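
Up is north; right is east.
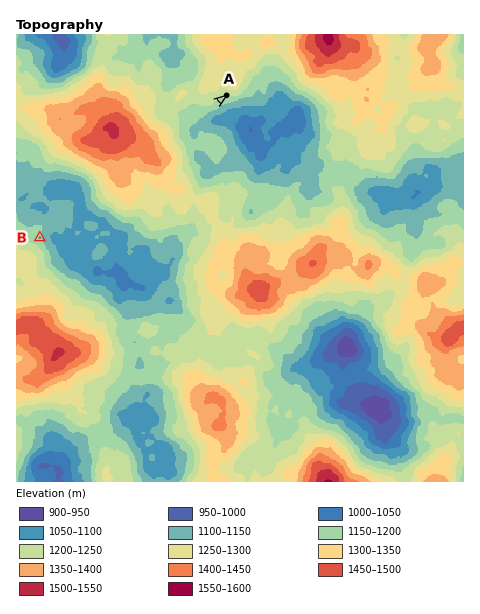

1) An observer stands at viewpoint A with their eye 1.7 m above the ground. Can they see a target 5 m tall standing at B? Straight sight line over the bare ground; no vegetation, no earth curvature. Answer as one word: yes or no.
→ no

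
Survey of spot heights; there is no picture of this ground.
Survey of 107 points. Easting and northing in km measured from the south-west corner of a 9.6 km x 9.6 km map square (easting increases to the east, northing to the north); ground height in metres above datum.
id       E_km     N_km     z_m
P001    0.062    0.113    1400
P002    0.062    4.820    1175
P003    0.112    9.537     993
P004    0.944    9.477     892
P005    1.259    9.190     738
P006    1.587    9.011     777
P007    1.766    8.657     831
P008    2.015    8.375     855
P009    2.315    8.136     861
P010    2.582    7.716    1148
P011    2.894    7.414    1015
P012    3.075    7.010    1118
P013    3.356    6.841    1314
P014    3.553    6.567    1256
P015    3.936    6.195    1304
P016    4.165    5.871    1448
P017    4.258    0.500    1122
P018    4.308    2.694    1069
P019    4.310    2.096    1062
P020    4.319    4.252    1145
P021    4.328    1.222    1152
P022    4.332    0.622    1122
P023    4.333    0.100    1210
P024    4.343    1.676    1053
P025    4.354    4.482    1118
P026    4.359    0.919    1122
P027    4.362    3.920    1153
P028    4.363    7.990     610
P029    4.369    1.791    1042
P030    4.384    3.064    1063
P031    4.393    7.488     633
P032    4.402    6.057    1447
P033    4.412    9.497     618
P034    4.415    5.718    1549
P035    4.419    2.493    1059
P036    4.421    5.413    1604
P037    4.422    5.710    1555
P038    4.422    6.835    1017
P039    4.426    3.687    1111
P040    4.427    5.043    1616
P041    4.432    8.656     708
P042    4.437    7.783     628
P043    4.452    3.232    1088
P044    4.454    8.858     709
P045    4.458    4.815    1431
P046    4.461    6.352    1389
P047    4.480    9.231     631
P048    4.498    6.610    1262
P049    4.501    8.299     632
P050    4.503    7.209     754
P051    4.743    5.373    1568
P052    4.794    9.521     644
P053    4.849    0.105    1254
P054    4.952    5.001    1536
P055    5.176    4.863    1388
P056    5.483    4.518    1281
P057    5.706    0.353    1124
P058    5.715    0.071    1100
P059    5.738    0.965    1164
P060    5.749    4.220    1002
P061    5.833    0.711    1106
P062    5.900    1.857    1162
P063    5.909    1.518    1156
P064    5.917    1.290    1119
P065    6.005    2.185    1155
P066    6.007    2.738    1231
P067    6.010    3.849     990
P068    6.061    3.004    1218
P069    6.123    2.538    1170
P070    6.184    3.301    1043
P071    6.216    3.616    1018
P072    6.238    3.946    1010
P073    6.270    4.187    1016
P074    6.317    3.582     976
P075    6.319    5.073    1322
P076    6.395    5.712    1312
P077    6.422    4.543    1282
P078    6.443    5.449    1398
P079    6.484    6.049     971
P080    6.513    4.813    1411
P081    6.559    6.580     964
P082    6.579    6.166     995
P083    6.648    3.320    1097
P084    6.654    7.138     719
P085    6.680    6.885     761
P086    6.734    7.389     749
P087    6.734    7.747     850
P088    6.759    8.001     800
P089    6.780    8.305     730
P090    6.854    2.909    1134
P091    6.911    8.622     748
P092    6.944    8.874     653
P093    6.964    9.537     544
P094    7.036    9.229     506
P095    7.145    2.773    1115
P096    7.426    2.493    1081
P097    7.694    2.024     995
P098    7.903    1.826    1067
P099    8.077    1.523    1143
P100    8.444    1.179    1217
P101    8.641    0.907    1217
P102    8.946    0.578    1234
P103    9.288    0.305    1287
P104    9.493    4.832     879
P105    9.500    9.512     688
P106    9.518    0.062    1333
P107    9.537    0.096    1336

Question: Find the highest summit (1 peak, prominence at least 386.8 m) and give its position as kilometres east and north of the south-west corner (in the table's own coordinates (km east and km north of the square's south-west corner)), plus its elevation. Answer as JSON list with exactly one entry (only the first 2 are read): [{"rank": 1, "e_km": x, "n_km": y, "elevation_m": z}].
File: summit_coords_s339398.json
[{"rank": 1, "e_km": 4.64, "n_km": 5.09, "elevation_m": 1653}]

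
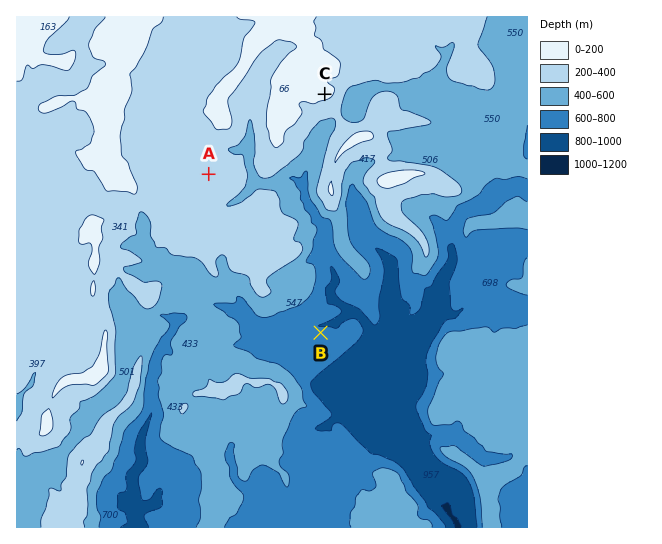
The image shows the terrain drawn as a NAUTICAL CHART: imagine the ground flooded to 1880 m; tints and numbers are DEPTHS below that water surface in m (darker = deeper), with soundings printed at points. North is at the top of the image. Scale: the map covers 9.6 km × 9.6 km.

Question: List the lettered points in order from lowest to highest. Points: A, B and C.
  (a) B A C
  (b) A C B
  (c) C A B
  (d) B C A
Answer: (a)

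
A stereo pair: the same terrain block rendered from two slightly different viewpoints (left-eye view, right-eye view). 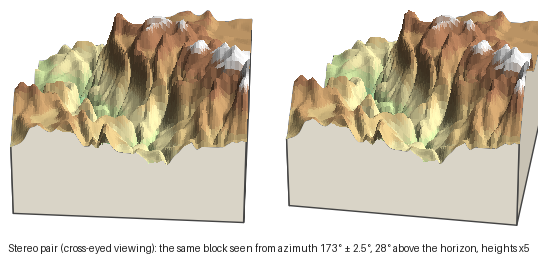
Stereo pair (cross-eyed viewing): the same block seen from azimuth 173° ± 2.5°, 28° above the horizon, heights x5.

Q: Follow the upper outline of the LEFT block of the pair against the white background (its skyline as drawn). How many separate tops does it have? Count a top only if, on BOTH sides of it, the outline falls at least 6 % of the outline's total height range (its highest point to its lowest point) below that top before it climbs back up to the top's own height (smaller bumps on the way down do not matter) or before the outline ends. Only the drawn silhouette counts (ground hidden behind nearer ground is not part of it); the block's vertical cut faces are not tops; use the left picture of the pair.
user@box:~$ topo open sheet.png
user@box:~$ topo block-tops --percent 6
2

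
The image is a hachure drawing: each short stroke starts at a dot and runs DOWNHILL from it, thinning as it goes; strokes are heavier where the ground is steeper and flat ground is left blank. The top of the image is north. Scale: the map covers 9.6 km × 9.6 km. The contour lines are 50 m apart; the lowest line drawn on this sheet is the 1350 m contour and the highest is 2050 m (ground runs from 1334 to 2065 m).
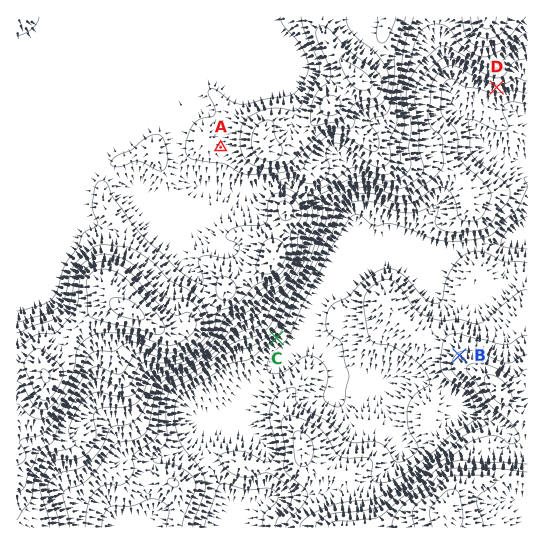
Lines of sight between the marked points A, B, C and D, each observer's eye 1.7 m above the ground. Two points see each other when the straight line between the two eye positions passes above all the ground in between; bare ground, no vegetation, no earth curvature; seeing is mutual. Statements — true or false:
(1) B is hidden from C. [false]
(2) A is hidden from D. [true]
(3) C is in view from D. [false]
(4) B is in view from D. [true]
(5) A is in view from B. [false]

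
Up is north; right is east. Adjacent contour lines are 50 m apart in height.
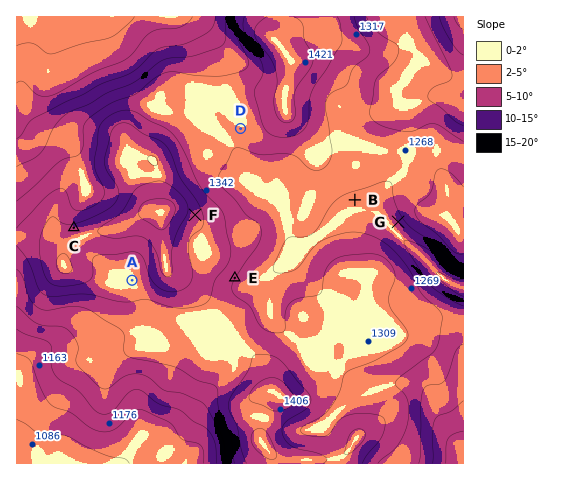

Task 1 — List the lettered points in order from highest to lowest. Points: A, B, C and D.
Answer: C A D B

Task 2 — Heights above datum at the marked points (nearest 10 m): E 1300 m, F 1420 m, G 1220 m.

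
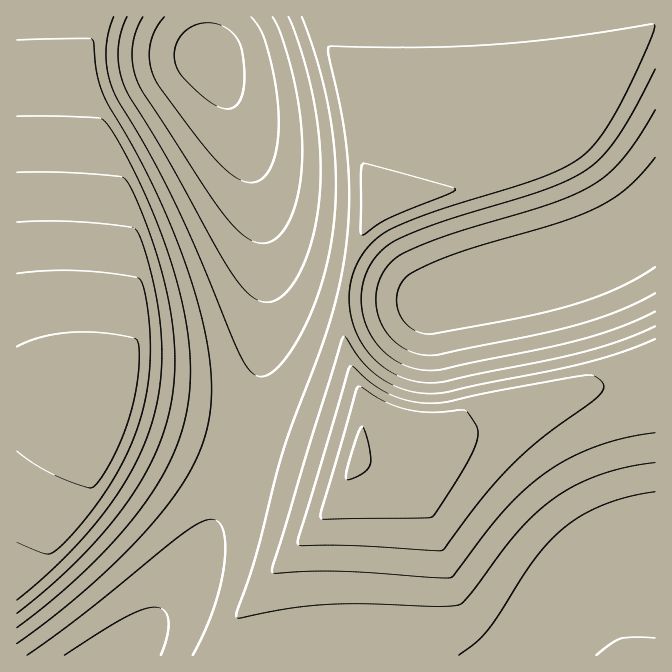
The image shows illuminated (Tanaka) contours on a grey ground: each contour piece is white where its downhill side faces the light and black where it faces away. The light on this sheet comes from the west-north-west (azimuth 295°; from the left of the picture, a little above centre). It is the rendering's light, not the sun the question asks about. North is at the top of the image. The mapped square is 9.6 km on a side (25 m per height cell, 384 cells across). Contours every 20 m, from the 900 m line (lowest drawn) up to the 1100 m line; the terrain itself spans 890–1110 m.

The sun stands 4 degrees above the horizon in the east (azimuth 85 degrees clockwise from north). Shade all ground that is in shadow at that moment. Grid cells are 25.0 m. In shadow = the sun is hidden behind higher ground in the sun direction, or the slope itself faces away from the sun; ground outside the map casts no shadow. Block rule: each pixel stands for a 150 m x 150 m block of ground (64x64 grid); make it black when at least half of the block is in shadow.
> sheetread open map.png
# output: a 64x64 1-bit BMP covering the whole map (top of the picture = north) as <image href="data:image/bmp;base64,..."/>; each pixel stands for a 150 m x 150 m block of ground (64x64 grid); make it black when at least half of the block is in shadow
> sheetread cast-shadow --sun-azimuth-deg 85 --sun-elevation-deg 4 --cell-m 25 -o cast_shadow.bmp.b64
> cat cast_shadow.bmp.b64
<image width="64" height="64" href="data:image/bmp;base64,Qk0+AgAAAAAAAD4AAAAoAAAAQAAAAEAAAAABAAEAAAAAAAACAAATCwAAEwsAAAIAAAAAAAAA////AAAAAAAAAAAAAAAAAAAAAAAAAAAAAAAAAAAAAAAAAAAAAAAAAAAAAAAAAAAAAAAAAAAAAAAAAAAAAAAAAAAAAAAAAAAAAAAAAAAAAAAAAABAAAAAAAAAAGAAAAAAAAAAcAAAAAAAAAD4AAAAAAAAAPwAAAAAAAAA/gAAAAAAAAD+AAAAAAAAAH8AAAAAAAAAf4AAAAAAAAB/gAAAAAAAAH+AAAAAAAAAP8AAAAAAAAA/wAAAAAAAAD/AAAAAAAAAH8AAAAAAAAAfwAAAAAAAAB/gAAAAAAAAD8AAAAAAAAAHwAAAAAAAAAeAAAAAAAAAA4AAAAAAAAADgAAAAAAAAAOAAAAAAAAAAwAAAAAAAAABAAAAAAAAAAEAAAAAAAAAAwAAAAAAAAADAAAAAAAAAAOAAAAAAAAAB4AAAAAAAAAHgAAAAAAAAA/AAAAAAAAAD8AAAAAAAAAf4AAAAAAAAD/gAAAAAAAAP+AAAAAAAAA/4AAAAAAAAH/gAAAAAAAAf+AAAAAAAAB/wAAAAAAAAH/AAAAAAAAA/8AAAAAAAAD/wAAAAAAAAP/AAAAAAAAB/4AAAAAAAAH/gAAAAAAAAf+AAAAAAAAD/wAAAAAAAAP/AAAAAAAAB/8AAAAAAAAH/gAAAAAAAAf+AAAAAAAAD/4AAAAAAAAH/AAAAAAAAAH8AAAAAA=="/>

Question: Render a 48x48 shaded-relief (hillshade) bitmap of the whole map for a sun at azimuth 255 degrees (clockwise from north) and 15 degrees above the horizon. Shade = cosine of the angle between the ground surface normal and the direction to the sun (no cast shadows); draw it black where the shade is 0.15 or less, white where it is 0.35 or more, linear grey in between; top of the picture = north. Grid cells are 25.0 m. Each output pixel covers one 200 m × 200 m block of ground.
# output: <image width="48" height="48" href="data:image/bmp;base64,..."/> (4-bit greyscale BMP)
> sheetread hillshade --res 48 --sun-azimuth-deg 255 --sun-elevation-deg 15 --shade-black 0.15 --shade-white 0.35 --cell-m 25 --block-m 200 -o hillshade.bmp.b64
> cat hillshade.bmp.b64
<image width="48" height="48" href="data:image/bmp;base64,Qk32BAAAAAAAAHYAAAAoAAAAMAAAADAAAAABAAQAAAAAAIAEAAATCwAAEwsAABAAAAAAAAAAAAAAABEREQAiIiIAMzMzAERERABVVVUAZmZmAHd3dwCIiIgAmZmZAKqqqgC7u7sAzMzMAN3d3QDu7u4A////AGZ3eIiZqrupiIiIiIiIiIiIiIiIiJmZh2Zmd3iJmqu6iIiIiIiIiIiIh4iIiImYd1VmZ3iImqu7mIiIiIiJmZmId3iIiIiId1VVZneImaq7uYiIiZmZmZmXd3eIiIiIiERVVmd4iZq7upiZmZmZmZmHZnd4iIiIiGVEVWZ3iJqrvKmZmZmZmZmGZmd3iIiIiJdURVZneJmqvMqZmZmZmZl2ZmZ3eIiIiJl0RFVmd4mau8y5mZmZmZl2ZmZnd4iIiJmGREVWZ4iaq83LmZmZmZhmZmZnd3iIiJmYU0RVZ3iZq8zduZmZmZdmZmZnd3iIiJmZZDRFVneJqrzdypmZmYdmZmZnd3iIiJmZhTNEVmeJmrzN7JmZiIdmZmZnd3iIiJmZl0M0RWd4mqvN7biIiHdmZmZnd3iIiJmZmFIzRVZ4mavN3smIiHd3ZmZ3d4iIiJmZmGMjNFZ3iau83tqHd3d3d3d3d4iIiZmZmXQiNFVniZq83uuHd3d3d3d3d4iIiZmZmIUiI0VneJq83uuHd3d3d3d3d4iIiJmZiIYxI0RWeJq83eyXd3d3d3d3eIiIiJmYiIcxIjRWeJqrze2FRFZ3d3d3eIiIiJmIiIdBEjRWZ4mrzetRI1Z4iHd3eIiIiJiIiIhREjNFZ4mrzdgRJFZ4h4iId3eIiIiIiIhSASNFZ4mrzcUBNFeIh3d4iIiIiIiIiIhiASNFZ4mrzaMCNGeIiIiIiIiZiIiIiIhiASNFZ4mrzIESNWeIiIiIiIiJmoiIiIhzABI0V4mrzHESRXiIiIiIiIiZmYiIiIhzABI0VnmrzHETRniIiIiIiIiZmYiIiIhzABI0VnirzHIjVniIiIiIiIiZmYiIiIdzABI0VnmrzIMkVniIiIiIiIiZmYiIiHdzABI0VnmrzZQ0V3iIiIiIiIiZmYiIiHdiABI0VomrzbY0Z3iIiIiIiIiJmYiIiHdiABI0V4mrzdlFZ3iIiIiIiIiImYiIh3diABI1Z4mrzex1Z3iIiIiIiIiIiIiIh3dRABNFZ4mrzf6mZ3eIiIiIiIiIiIiIh3dAASNFZ4mr3v+4d3d4iIiIiIh4iIiIiHdAASNFZ4q83v64iIiHeIiId3d3d4iIiHcgASNFeJq83v6oiIiIiId3d3Zmd4iIiIYQATRWeJq83v2YiIiIiIiHdmZmZoiIiHQAEjRWeJrN7/2YiIiIiIiIh1VVZoiIiHMAEjRWiavN7/yIiIiIiIiIiHVFVYiIiFEBI0VniavN7/uIiIiIiIiIiIZEVYiIh0ABI0Vniave/+qIiIiIiIiIiIdURIiIhiASNFZ4mrze/9mIiIiIiIiIiIh1RIiIhRASNFZ4mrze/7iIiIiIiIiIiIiGRIiIhRASNWeJq83v/qiIiIiIiIiIiIiHVIiIhREjRWeJq83v/ZiIiIiIiIiIiIiIZYiIhSEjRWeJvN7/+4iIiIiIiIiIiIiId4iIhjEjRXiavN7/6YiIiIiIiIiIiIiIiIiIh0IjVniavN7/yIiIiIiIiIiIiIiIiA=="/>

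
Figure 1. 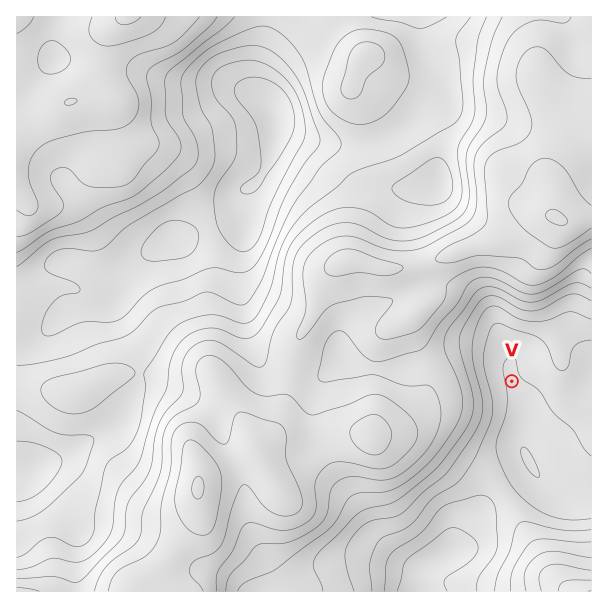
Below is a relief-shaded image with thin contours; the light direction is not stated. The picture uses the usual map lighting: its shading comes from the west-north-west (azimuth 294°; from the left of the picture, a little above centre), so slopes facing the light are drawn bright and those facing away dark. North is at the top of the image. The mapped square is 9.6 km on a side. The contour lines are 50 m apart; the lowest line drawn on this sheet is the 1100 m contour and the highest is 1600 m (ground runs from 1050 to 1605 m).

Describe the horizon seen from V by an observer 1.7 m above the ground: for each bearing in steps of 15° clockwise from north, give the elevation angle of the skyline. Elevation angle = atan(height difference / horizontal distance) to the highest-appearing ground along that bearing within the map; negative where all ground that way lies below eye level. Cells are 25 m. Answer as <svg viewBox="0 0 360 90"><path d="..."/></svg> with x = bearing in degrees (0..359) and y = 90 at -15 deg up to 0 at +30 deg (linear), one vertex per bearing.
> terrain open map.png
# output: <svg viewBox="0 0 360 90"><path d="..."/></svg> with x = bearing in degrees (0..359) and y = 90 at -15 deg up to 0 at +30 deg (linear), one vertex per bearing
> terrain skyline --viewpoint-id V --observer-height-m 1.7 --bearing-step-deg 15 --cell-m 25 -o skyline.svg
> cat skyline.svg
<svg viewBox="0 0 360 90"><path d="M0 40l15-1 15 7 15 5 15 1 15 0 15 3 15 2 15 2 15 1 15 0 15-9 15 5 15 2 15-7 15-9 15-6 15-2 15 0 15 4 15 2 15 0 15 2 15 0"/></svg>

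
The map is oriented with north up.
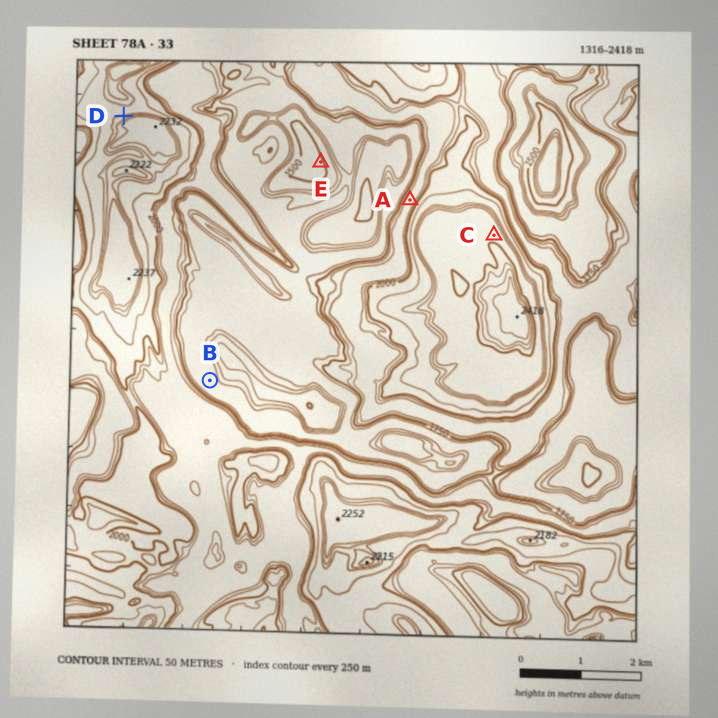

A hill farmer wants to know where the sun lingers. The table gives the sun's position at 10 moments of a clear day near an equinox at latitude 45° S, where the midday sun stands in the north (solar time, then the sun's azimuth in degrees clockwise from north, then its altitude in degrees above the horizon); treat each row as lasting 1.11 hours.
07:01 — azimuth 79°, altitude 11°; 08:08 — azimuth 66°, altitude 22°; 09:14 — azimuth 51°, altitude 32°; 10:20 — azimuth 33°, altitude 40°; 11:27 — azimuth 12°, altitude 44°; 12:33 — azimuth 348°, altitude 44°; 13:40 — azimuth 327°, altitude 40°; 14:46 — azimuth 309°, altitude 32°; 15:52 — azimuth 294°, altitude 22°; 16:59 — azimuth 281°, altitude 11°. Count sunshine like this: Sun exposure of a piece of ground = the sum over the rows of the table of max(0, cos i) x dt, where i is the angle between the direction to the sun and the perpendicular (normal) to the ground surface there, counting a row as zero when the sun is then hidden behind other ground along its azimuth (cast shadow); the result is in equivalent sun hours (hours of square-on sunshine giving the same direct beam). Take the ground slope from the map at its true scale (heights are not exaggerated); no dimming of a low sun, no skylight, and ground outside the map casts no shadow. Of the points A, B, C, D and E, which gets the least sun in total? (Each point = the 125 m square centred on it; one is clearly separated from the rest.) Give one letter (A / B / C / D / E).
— E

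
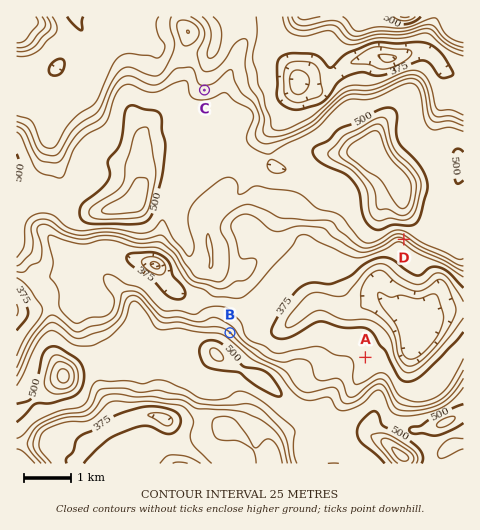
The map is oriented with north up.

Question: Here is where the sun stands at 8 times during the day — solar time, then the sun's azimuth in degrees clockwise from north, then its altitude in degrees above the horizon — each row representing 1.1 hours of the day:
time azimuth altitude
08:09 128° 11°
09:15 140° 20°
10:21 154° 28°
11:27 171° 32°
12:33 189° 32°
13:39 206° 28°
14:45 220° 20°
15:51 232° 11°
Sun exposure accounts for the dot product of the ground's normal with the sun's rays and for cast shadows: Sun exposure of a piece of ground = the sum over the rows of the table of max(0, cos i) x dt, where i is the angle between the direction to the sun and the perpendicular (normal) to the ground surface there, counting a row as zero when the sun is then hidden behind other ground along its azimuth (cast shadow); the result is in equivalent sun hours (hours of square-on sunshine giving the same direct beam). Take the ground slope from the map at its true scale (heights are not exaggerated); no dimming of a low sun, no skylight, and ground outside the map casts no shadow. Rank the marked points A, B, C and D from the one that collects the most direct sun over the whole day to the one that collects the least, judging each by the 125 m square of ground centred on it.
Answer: D > A > C > B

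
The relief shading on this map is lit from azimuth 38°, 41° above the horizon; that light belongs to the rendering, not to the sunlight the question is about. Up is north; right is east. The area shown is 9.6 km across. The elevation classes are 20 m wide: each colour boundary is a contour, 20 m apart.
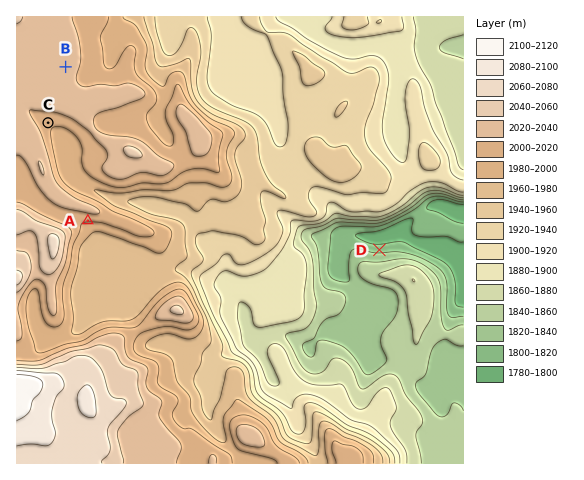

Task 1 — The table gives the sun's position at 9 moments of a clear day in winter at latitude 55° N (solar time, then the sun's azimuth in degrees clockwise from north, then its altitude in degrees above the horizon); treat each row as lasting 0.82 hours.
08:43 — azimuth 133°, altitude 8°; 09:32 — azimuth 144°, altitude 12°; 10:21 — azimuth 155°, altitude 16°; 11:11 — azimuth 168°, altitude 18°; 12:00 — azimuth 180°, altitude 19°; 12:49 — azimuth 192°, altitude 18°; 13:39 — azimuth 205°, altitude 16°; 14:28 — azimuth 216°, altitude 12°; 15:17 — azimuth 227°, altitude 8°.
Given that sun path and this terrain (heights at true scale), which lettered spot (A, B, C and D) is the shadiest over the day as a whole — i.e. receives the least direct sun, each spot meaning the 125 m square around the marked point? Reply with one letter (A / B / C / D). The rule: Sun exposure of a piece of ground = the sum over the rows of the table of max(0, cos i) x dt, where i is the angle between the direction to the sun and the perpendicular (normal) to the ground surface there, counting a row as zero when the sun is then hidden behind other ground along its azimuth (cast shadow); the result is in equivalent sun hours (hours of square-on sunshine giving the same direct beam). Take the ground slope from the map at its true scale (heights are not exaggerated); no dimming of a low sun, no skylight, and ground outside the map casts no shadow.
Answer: D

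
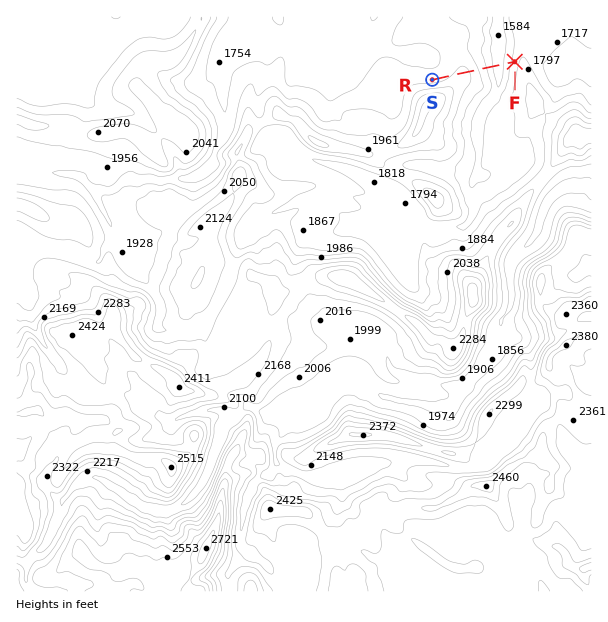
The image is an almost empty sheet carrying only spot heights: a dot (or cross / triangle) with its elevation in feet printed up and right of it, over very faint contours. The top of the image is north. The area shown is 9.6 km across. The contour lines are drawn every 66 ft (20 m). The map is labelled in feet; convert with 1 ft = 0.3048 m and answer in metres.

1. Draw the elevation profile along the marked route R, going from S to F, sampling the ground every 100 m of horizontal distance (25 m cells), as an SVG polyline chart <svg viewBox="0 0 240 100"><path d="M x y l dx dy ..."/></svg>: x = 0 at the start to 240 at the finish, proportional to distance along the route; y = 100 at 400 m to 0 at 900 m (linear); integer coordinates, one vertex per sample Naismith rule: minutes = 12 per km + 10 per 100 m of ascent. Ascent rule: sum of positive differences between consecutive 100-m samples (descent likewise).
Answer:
<svg viewBox="0 0 240 100"><path d="M0 70l17 0 17-1 17-1 17-1 17 0 17 0 17 3 17 2 17 3 18 4 17 3 17-1 17-4 17-3 1 0"/></svg>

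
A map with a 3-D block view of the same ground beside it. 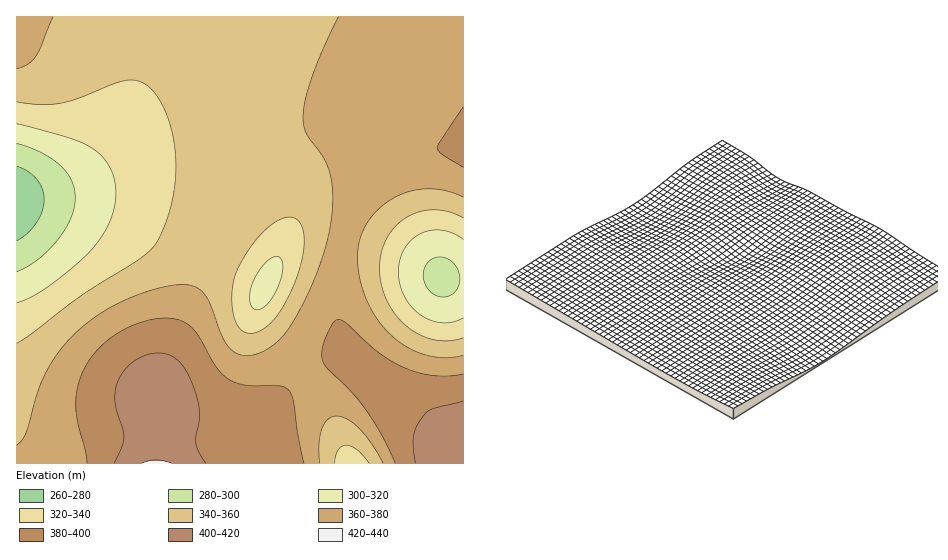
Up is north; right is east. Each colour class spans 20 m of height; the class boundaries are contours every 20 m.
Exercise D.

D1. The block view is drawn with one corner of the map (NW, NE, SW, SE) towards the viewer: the NW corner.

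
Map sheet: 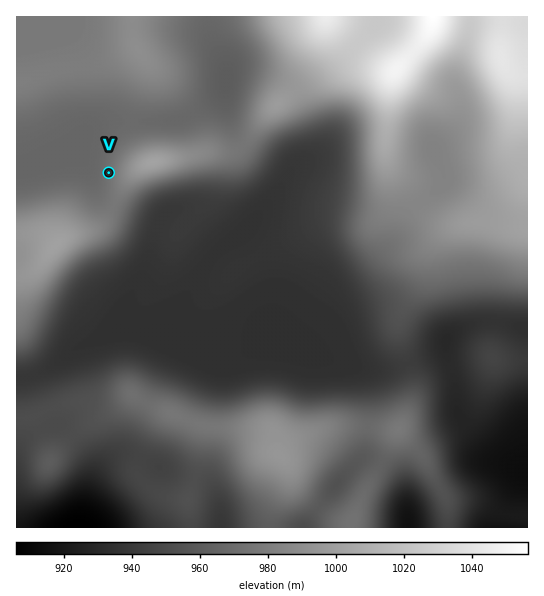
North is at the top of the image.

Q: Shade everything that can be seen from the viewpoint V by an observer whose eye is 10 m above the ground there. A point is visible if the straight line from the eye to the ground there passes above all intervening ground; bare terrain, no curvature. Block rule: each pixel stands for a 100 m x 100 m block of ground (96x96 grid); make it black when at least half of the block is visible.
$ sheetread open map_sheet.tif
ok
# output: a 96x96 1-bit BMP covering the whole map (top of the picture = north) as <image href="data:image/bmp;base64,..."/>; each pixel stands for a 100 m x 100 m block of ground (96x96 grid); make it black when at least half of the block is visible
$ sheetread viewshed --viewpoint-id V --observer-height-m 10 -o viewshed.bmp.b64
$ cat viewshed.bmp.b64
<image width="96" height="96" href="data:image/bmp;base64,Qk2+BAAAAAAAAD4AAAAoAAAAYAAAAGAAAAABAAEAAAAAAIAEAAATCwAAEwsAAAIAAAAAAAAA////AAAAAAAAAAAAAAAAAAAAAAAAAAAAAAAAAAAAAAAAAAAAAAAAAAAAAAAAAAAAAAAAAAAAAAAAAAAAAAAAAAAAAAAAAAAAAAAAAAAAAAAAAAAAAAAAAAAAAAAAAAAAAAAAAAAAAAAAAAAAAAAAAAAAAAAAAAAAAAAAAAAAAAAAAAAAAAAAAAAAAAAAAAAAAAAAAAAAAAAAAAAAADAAAAAAAAAAAAAAADwAAAAAAAAAAAAAAH/AAAAAAAAAAAAAAH/AAAAAAAAAAAAAAH/AAAwAAAAAAAAAAH/8AB4AAAAAAAAAA///gD8AAAAAAAAAf///8H+AAAAAAAAB/////+AAAAAAAAAf/////4AAAAAAAAB//////AAAAAAAAAD/////gAAAAAAAAAP////wAAAAAAAAAB/////AAAAAAAAAAB////4AAAAAAAAAAB//+AAAAAAAAAAAAA//wAAAAAAAAAAAAAP+AAAAAAAAAAAAAAAAAAAAAAAAAAAAAAAAAAAAAAAAAAAAAAAAAAAAAAAAAAAAAAAAAAAAAAAAAAAAAAAAAAAAAAAAAAAAAAAAAAAAAAAAAAAAAAAAAAAAAAAAAAAAAAAAAAAAAAAAAAAAAAAAAAAAAAAAAAAAAAAAAAAAAAAAAAAAAAAAAAAAAAAAAAAAAAAAAAAAAAAAAAAAAAAAAAAAAAAAAAAAAAAAAAAAAAAAAAAAAAAAAAAAAAAAAAAAAAAAAAAAAAAAAAAAAAAAAAAAAAAAAAAAAAAAAAAAAAAAAAAAAAAAAAAAAAAAAAAAAAAAAAAAAAAAAAAAAAAAAAAAAAAAAAAAAAAAAAAAAAAAAAAAAAAAAAAAAAAAAAAAAAAAAAAAAAAAAAAAYAAAAAAAAAAAAAAA/gAAAAAAAAAAAACD/4AAAAAAAAAAAAD//8AAAAAAAAAAAAD//+AAAAAAAAAAAAD//+AAAAAAAAAAAAD//+AAAAAAAAAAAAD//+AAAAAAAAAAAAD//+AAAAAAAAAAAAD///AAAAAAAAAAAAD///gAAAAAAAAAAAD///gAAAAAAAAAAAD///wAAAAAAAAAAAD///4AAAAAAAAAAAD///8AAAAAAAAAAAD///4AAAAAAAAAAAD///gAAAAAAAAAAAD///gAAAAAAAAAAAD///gAAAAAAAAAAAD///gAAAAAAAAAAAD///wAAAAAAAAAAAD///4AAAAAAAAAAAD///8AAAAAAAAAAAD///+AAAAAAAAAAAD////gAAAAAAAAAAD////4AAAAAAAAAAD////8AAAAAAAAAAD////+AAAAAAAAAAD////+AAAAAAAAAAD////8AAAAAAAAAAA////4AAAAAAAAAAAH///wAAAAAAAAAAAA///AAAAAAAAAAAAAA/+AAAAAAAAAAAAAAP8AAAAAAAAAAAAAAP4AAAAAAAAAAAAAAHwAAAAAAAAAAAAAAHAAAAAwAAAAAAAAAAAAAG//wAAAAAAAAEAAAH//4AAAAAAAAOAAAH//wAAAAAAAAPgAAH//wAAAAAA="/>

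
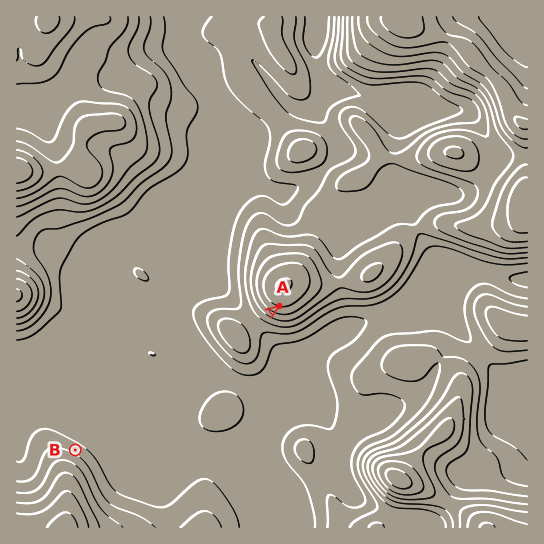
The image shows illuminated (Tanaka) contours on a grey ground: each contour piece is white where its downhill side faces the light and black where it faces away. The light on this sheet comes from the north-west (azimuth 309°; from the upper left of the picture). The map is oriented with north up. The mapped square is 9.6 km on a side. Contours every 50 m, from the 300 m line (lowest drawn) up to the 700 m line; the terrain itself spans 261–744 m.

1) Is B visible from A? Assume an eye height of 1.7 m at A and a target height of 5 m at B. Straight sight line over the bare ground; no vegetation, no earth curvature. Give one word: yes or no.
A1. yes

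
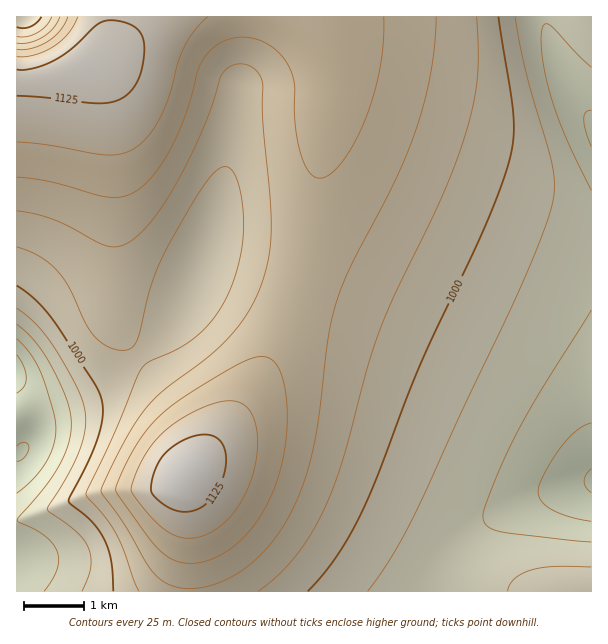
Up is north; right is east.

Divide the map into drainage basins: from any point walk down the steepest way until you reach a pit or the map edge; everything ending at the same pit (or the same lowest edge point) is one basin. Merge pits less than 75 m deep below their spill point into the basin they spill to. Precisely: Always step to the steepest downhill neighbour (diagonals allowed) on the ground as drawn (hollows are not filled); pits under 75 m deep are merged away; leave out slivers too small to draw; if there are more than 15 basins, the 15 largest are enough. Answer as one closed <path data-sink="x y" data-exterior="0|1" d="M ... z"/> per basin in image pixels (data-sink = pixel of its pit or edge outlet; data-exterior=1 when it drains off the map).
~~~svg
<path data-sink="591 480" data-exterior="1" d="M591 16l-279 1 10 18 6 18 2 42-20 141-18 66-28 69-32 51-50 57 8 43 1 70 401-1z"/><path data-sink="17 374" data-exterior="1" d="M311 16l-198 0-4 28-5 9-8 8-42 15-38 5 1 511 173-1 0-69-8-43 41-45 19-27 22-36 28-69 18-66 20-141-2-42-6-18z"/><path data-sink="26 17" data-exterior="1" d="M111 16l-94 0-1 64 14 0 18-2 48-17 8-8 5-9 3-15z"/>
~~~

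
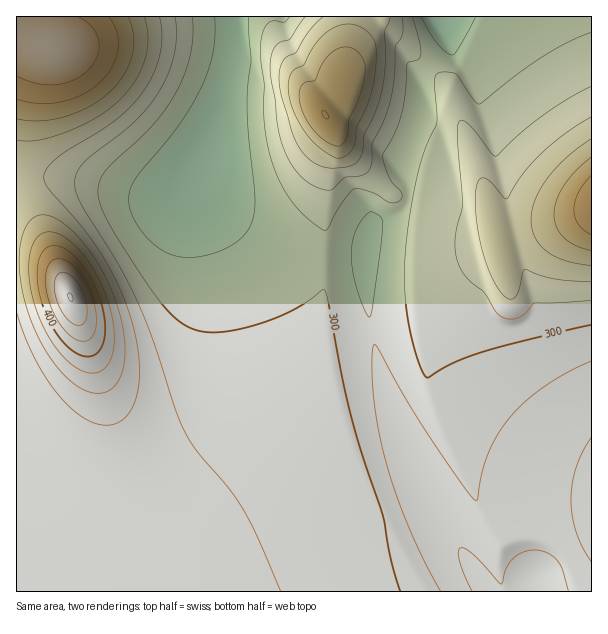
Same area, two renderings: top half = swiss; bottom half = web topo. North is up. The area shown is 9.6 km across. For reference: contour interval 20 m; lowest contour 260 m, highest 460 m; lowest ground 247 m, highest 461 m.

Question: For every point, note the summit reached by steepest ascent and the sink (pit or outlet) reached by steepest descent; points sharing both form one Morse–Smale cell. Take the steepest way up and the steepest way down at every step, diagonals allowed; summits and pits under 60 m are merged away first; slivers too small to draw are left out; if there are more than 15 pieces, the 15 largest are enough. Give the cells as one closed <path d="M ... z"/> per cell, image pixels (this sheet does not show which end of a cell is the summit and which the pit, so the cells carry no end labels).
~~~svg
<path d="M203 170l-12 14-9 6-20 6-24-2-37-10-33-6-32 0-20 5 0 408 470 1 0-5-18-26-36-63-36-78-16-46-8-41-6-43 0-36-9 2-49-2-23-4-25-10-26-18-14-15-15-24z"/><path d="M591 16l-147 0 0 16 2 13-28 33 6 18 0 8-15 40-11 21 0 5 10 16 0 15-6 11-7 5-18 5-5 5-5 12-1 51 2 25 12 59 16 46 36 78 22 41 34 53 48 0 0-5-2-6 2-3 56-32z"/><path d="M443 16l-204 0-1 22-16 75-10 36-8 22 1 12 15 24 14 15 18 13 33 15 23 4 55 0 3-2 1-13 5-12 5-5 10-2 12-6 9-13 0-15-10-16 0-5 11-21 15-40 0-8-6-18 28-33z"/><path d="M237 16l-220 0-1 166 20-4 32 0 79 18 23-2 21-10 14-16 7-19 26-111z"/><path d="M591 547l-55 31-2 3 2 10 55 1z"/>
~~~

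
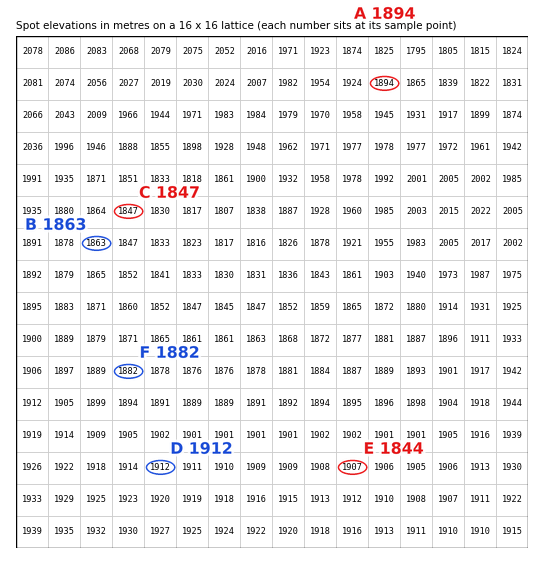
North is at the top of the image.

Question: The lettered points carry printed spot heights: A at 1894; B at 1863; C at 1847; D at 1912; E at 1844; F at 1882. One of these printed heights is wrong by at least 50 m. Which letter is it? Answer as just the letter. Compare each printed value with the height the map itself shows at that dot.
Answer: E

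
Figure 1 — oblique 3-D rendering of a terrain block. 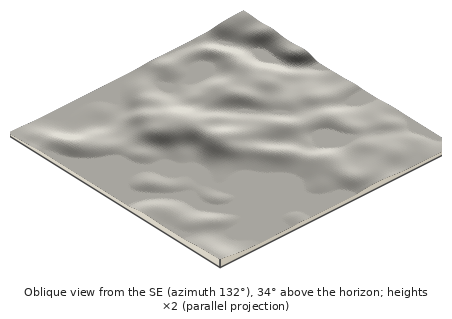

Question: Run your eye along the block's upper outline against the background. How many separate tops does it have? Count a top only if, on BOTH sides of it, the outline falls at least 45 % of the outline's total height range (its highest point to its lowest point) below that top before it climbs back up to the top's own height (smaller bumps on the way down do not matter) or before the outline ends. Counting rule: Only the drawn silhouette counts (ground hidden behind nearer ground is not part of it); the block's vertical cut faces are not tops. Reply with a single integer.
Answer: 1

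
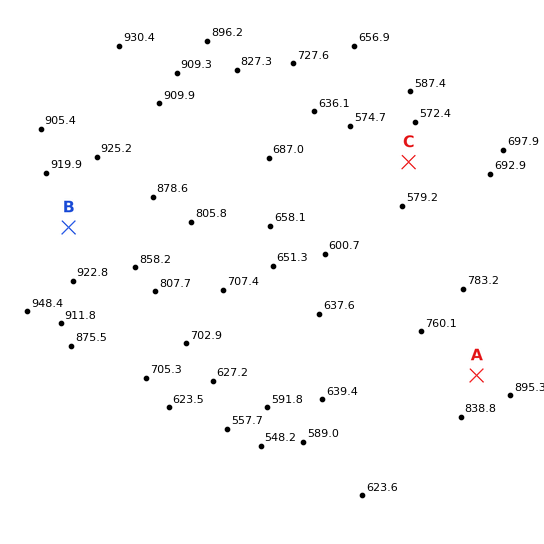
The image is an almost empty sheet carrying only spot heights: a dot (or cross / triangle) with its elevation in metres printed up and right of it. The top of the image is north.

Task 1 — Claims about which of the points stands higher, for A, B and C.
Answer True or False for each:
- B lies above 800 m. True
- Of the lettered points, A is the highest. False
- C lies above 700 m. False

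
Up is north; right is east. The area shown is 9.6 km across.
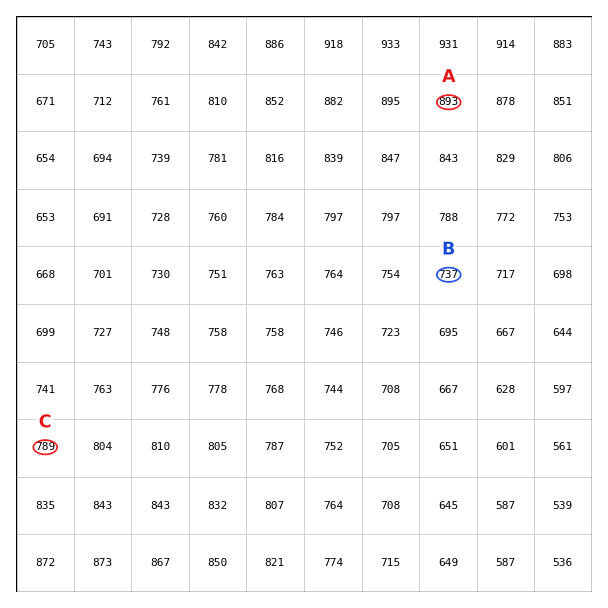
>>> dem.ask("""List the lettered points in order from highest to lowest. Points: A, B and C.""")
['A', 'C', 'B']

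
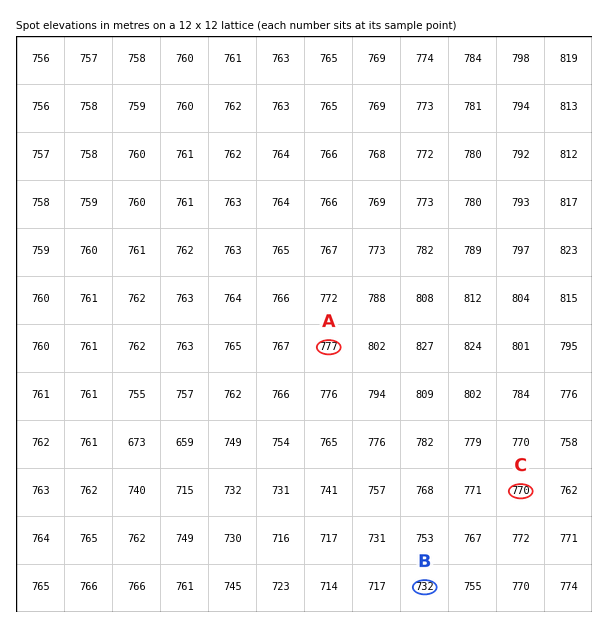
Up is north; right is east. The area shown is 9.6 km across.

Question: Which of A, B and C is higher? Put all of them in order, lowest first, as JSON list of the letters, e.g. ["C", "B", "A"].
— ["B", "C", "A"]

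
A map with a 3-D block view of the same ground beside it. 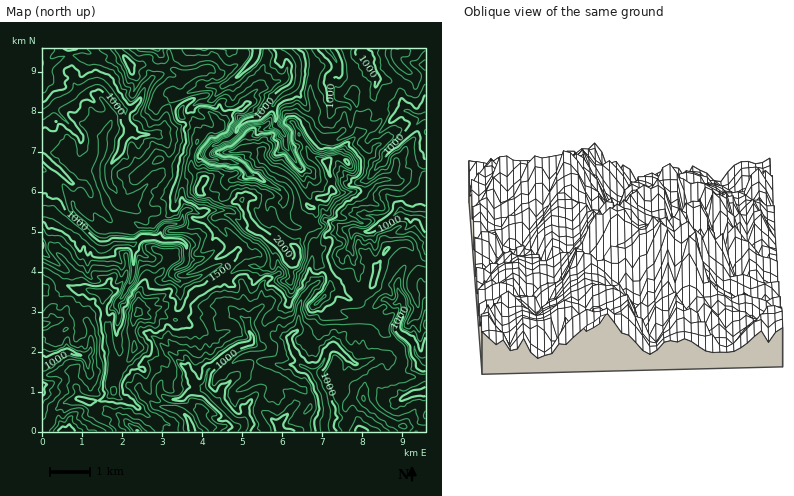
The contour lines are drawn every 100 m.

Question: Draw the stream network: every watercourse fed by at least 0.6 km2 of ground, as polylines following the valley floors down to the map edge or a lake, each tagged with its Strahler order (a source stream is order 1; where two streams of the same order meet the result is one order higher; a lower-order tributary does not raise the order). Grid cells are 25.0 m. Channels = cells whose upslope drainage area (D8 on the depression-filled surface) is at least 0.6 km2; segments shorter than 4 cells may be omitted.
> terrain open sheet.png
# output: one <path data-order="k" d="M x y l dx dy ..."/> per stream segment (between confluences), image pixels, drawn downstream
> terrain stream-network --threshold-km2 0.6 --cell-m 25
<path data-order="3" d="M244 424l0 4-2 4"/><path data-order="1" d="M128 424l10 8"/><path data-order="1" d="M244 420l0 4"/><path data-order="1" d="M286 416l-6 6 0 10"/><path data-order="3" d="M220 406l14 14 6 0 4 4"/><path data-order="1" d="M400 400l12-6 14-2"/><path data-order="1" d="M144 396l12 10 18 2 8 4 6 6 2 6 2 8"/><path data-order="1" d="M160 392l6 6 4 2 10 0 10-8 10 0 0-2 4 0 2 2"/><path data-order="3" d="M206 392l14 14"/><path data-order="1" d="M222 388l-2 4 0 4-2 4 2 6"/><path data-order="3" d="M204 388l2 4"/><path data-order="2" d="M314 374l0 2 6 8 0 6 4 6 0 4 2 0 0 18-2 2 0 12"/><path data-order="1" d="M90 372l-2-6 0-6-4-4"/><path data-order="2" d="M188 370l6 10 10 8"/><path data-order="1" d="M186 358l2 2 0 10"/><path data-order="1" d="M376 358l-4 0-10 6-8 0-6-6-10-8-4-2-4 0-4 4 0 6-4 6-8 8 0 2"/><path data-order="2" d="M84 356l-8-2-6-2-6 0-12 6-6 4-4 2"/><path data-order="1" d="M170 354l14 14 2 0 2 2"/><path data-order="1" d="M90 330l0 20-4 6-2 0"/><path data-order="1" d="M116 324l2-4 0-10-2-2 0-6 6-6 6-10 4-8 0-4 2 0 0-30-2 0"/><path data-order="2" d="M248 322l0 8 4 6 0 6-12 4-6 2-24 20-4 4 0 4-2 12"/><path data-order="1" d="M52 322l-10 2"/><path data-order="1" d="M370 310l12-10 4 0 6 4 4 0 4-4 2 0 2 2"/><path data-order="1" d="M262 306l-14 14 0 2"/><path data-order="1" d="M226 306l22 16"/><path data-order="2" d="M404 302l0 12-4 4-2 12 4 4 4 2 8 8 2 10 6 6 2 0 2 4"/><path data-order="1" d="M180 290l0-8-2-2"/><path data-order="1" d="M314 284l-4 4-10 14-2 6 0 20-8 10 0 4 2 2 0 4 8 12 0 4 4 2 8 6 2 0 0 2"/><path data-order="2" d="M178 280l-2 0-4-4 0-2 2-4 10-4 2-4 0-16-6-6-16 0-8-2"/><path data-order="1" d="M398 280l0 10 2 4 0 2 4 4 0 2"/><path data-order="1" d="M352 262l0-10-2-6 2-4 0-8 2-4"/><path data-order="1" d="M238 250l-10 12-18 8-6 4-16 6-10 0"/><path data-order="2" d="M132 244l-18 0-8 4-8 0-8-6-12-12-10-6-12-10-6-2-8 0"/><path data-order="2" d="M156 238l-14 0-6 6-4 0"/><path data-order="2" d="M354 230l16 2 12-8"/><path data-order="2" d="M382 224l6-2 10-12 6 0 2 2 4 2 12 0 4 0"/><path data-order="1" d="M366 216l8 0 8 8"/><path data-order="1" d="M284 214l-2-2 2-10"/><path data-order="1" d="M266 212l2 0 0-6 2-4 4 2 10-2"/><path data-order="1" d="M194 212l-2-2-8 2-2 2 0 8-6 2-10 0-2 2-4 4 0 8-4 0"/><path data-order="2" d="M284 202l2-2 0-4-8-8-16-8-6-4-4 0-4-2"/><path data-order="1" d="M90 196l-2-8-4-4-2 0-10 0-16-16-4-2-10-8"/><path data-order="1" d="M150 182l-22 20-4 0-6-6-2-6-6-6-2-16 12-14 2-4 0-8 8-8 0-8"/><path data-order="1" d="M244 178l4-4"/><path data-order="1" d="M372 174l4-6 8-6 2-8 38-38"/><path data-order="2" d="M248 174l-8-10-6 0-4-2-10 0-4-4-6 0-2-2 0-4 6-6 4-2 4-4 6 0 4-4 4-2 2-6 6-6 4-2 10-2 4-2 12-12"/><path data-order="1" d="M300 168l-4-4-6-12-2-2-2-4 0-8-2-2-4-6-4-4 0-10-2-12"/><path data-order="1" d="M158 136l-2-2-20 0-4-2-2-6"/><path data-order="1" d="M80 136l-26-28-2 0"/><path data-order="1" d="M384 128l16-16 8-2 6 4 10 2"/><path data-order="2" d="M130 126l-4-4 0-12-2 0"/><path data-order="1" d="M350 120l0-12-2-2-2-2-14 0"/><path data-order="2" d="M124 110l-6-8-8-12-10-8-6 0-18 8"/><path data-order="1" d="M332 110l0-6"/><path data-order="2" d="M52 108l-8 6-2 0"/><path data-order="2" d="M274 104l8-10 12-6 4-4 0-20-4-8-6-8"/><path data-order="2" d="M332 104l-4-4 0-22 8-8 2-6-10-16"/><path data-order="1" d="M214 96l10-10"/><path data-order="1" d="M142 94l-2 6-8 8-8 2"/><path data-order="2" d="M76 90l-4 6-16 8-4 4"/><path data-order="1" d="M376 88l2-10-10-14 0-6-2-4-4-6"/><path data-order="1" d="M204 86l20 0"/><path data-order="2" d="M224 86l12-8 18-18 2-2 0-10"/><path data-order="1" d="M74 84l2 6"/>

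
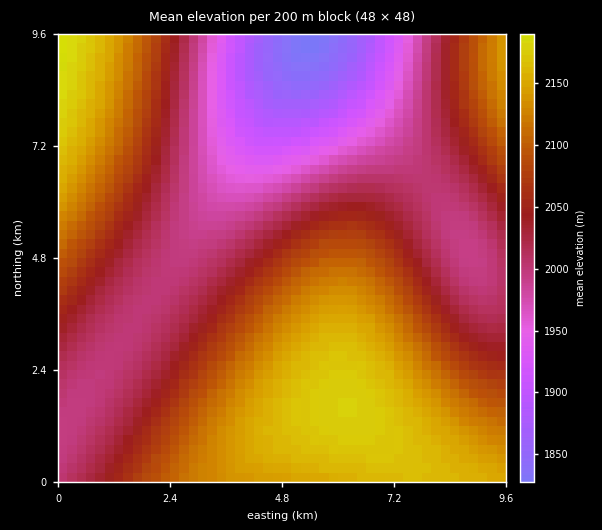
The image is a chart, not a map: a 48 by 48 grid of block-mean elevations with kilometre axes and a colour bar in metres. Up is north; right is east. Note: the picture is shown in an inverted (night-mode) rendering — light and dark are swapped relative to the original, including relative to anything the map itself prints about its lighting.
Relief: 1830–2190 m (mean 2050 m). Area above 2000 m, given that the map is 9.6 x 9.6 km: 70.7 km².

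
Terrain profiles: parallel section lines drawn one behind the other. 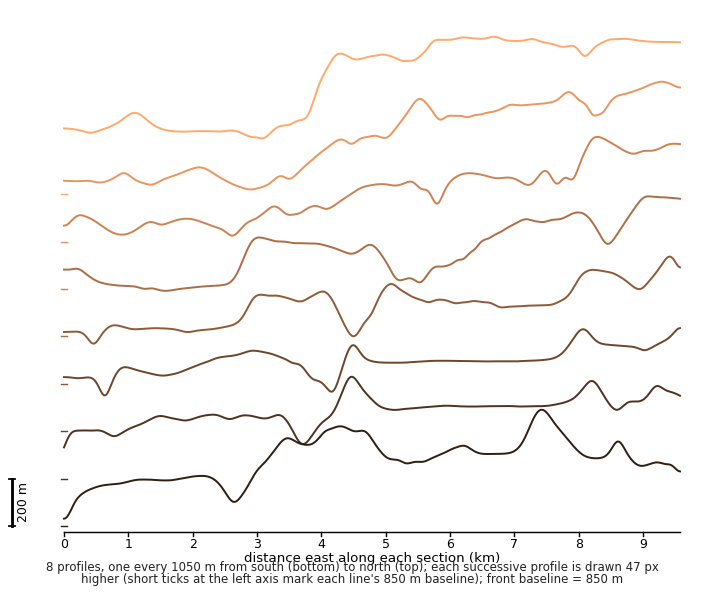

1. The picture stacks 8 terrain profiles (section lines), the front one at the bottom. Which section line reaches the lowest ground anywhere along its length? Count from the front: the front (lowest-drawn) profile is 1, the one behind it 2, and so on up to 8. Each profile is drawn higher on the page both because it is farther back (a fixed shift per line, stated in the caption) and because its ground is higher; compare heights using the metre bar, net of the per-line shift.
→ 1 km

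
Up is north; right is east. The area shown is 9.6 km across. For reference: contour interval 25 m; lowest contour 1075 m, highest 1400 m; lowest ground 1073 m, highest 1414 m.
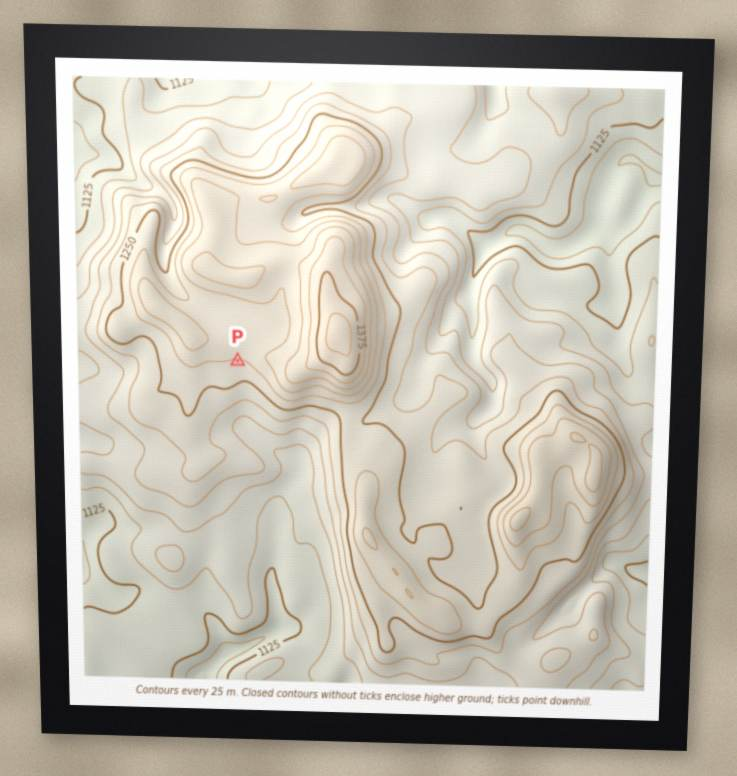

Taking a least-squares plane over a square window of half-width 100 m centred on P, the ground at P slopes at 5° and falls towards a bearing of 178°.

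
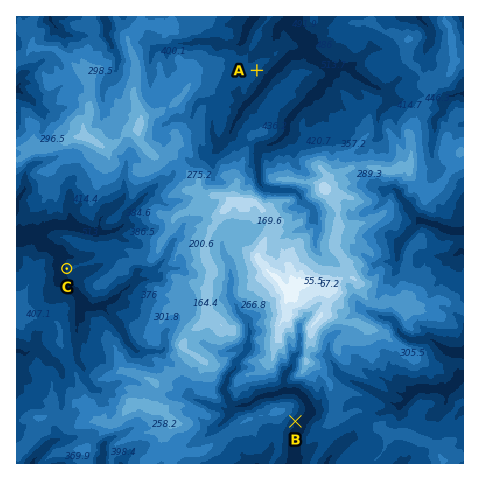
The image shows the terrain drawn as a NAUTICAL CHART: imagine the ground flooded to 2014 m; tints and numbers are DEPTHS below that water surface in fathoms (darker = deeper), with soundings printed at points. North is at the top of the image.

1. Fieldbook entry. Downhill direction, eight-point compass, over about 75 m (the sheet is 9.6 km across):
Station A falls SE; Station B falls SE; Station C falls W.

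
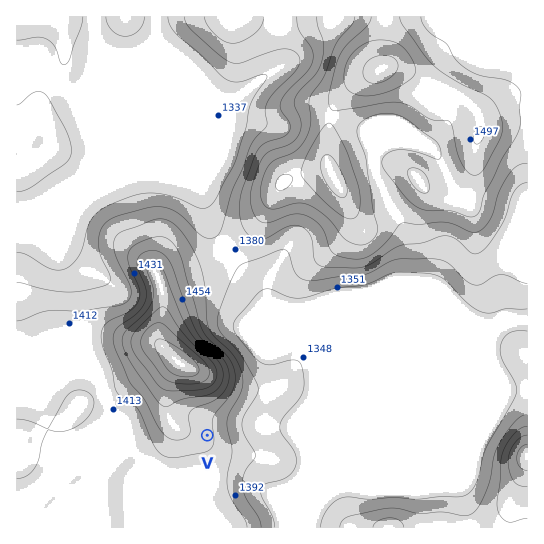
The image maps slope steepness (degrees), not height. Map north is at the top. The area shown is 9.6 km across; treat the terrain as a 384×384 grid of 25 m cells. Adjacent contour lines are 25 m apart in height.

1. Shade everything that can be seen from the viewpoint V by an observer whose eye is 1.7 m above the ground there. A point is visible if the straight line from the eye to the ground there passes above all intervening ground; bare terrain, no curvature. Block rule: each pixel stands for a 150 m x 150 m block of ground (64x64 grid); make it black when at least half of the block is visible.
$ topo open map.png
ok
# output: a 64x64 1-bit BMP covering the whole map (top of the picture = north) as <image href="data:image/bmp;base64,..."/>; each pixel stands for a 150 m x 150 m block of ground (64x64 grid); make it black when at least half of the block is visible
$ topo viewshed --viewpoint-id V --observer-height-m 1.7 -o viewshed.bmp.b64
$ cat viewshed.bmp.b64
<image width="64" height="64" href="data:image/bmp;base64,Qk0+AgAAAAAAAD4AAAAoAAAAQAAAAEAAAAABAAEAAAAAAAACAAATCwAAEwsAAAIAAAAAAAAA////AAAAAAAAAA/8//4f/wAAB//////8AAAH//////wAAAP8/////AAAAfD////+AAAA4P////8AAABhn////wAAAEOP////AAAAB8////8AAABP/////wAAAMf/////AAADh/////8AAAOD/////wAAD8f/////AAAf//////8AAB///////wAAH///////AAAf4/////8AAB+B5////wAACADn////AAAAAH////8AAAAAf////wAAAAA/////AAAAAD////4AAAAAP////gAAAAAf///+AAAAAB////8AAAAAD////wAAAAAP////AAAAAA////8AAAAAD////wAAAAAP////AAAAAA////8AAAAAD////wAAAAAH///nAAAAAAf//+cAAAAAB/H/wwAAAAAH8P/BAAAAAAfgf8AAAAAAB8B/gAAAAAAHwH+AAAAAAAeAcIAAAAAAB4BgwAAAAAADAEDAAAAAAAIAAMAAAAAAAAAAwAAAAAAAAADAAAAAAAAAAMAAAAAAAAAAwAAAAAAAAADAAAAAAAAAAIAAAAAAAAAAAAAAAAAAAAAAAAAAAAAAAAAAAAAAAAAAAAAAAAAAAAAAAAAAAAAAAAAAAAAAAAAAAAAAAAAAAAAAAAAAAAAAAAAAAAAAAAAAAAAAAAAAAAAAAAAAAAAAAAAAAAAAAAAAAA=="/>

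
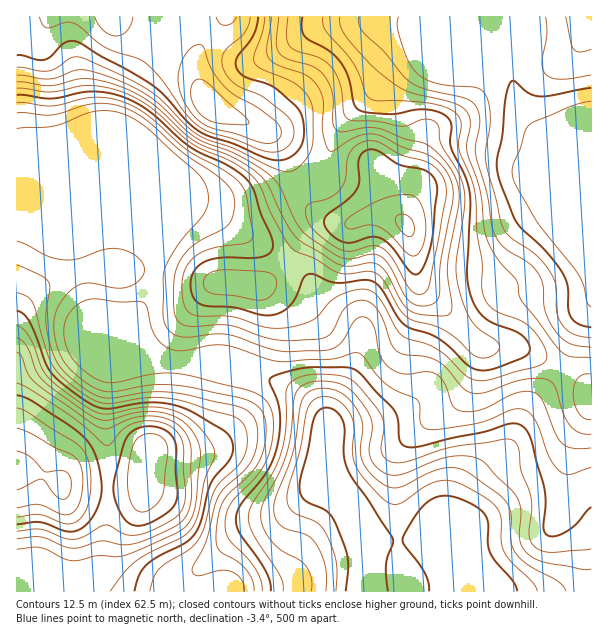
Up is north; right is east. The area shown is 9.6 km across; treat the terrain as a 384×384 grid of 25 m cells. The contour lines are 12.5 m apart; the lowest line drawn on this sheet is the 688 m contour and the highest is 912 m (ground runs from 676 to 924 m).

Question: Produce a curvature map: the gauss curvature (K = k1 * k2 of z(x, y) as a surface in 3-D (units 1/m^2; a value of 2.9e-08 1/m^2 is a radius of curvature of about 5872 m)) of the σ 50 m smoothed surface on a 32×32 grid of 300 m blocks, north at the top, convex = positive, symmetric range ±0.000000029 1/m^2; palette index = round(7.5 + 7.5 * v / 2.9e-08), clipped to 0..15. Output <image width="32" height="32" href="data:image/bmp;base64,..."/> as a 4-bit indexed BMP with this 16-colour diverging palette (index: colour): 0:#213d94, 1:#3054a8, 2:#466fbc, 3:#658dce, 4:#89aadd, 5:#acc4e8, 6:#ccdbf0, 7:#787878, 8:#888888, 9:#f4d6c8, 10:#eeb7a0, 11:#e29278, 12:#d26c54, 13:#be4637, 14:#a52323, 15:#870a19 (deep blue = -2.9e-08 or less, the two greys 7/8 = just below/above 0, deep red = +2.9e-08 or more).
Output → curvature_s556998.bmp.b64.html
<image width="32" height="32" href="data:image/bmp;base64,Qk12AgAAAAAAAHYAAAAoAAAAIAAAACAAAAABAAQAAAAAAAACAAATCwAAEwsAABAAAAAAAAAAlD0hAKhUMAC8b0YAzo1lAN2qiQDoxKwA8NvMAHh4eACIiIgAyNb0AKC37gB4kuIAVGzSADdGvgAjI6UAGQqHAIh3hniHbPgnmHiJl3iJZnaIZoVJlkaXZ4hWeHd3ZnZ3jUSGR4IEaHiIZ3Z4d1bcd4qYNaqYGHiHh4hmiIiHq4dx/CXM342Hh3V4ZomZp2d4dNtEmb1Jdmi3d1WJiHZ3eIasRYdmFphol0eHiYd3d3eHi0atp0i7hnZM2HiGaHd3iHgA//U3mpZ4iIiHd3uYd4eIAN+yR7qX38VXh3iHd3qod6plRWeGRN+XZndnd3eNI3v/dFZ4cwKZV4eLVGiWWULcmHdmiIY2diaIi4qnchn46Yh3VYqHeIk1dod8qLY3RdiIdmeJiIeJenF2RXiXmkOah4d3d3iHh52lkkanRqxlaIdneMh6h3SMnfV5qHh3d2Rsk0v6eXeSWYdmmHepZoiHfIZXmIcipoeFZ5dWmHh4iHZ3dmd5Y2v1S+h1eHeId4iIiHd3Z3iK0y/HdpmIiIiIiIiIiIeGV3d4R5ZneIiIiIiIiInXM3tld6/VeYeIiIiIiHhqogJ5e3TvhpmHeIh4iIhQOGmWQE/GQEmHd4iHd4iLePgt+nUpZ1aHd4iIllnO+277WId4V3bfhXd3iLVomoIJ93d3mHtzaENnd3hckzRTNli3iJh2drqWZniHPXRnZndHk3h4d3iYh3d4mGl2iWd3VXSLdoh3iId4iHeHZJuHiHjqeXaZd4d4iIh4"/>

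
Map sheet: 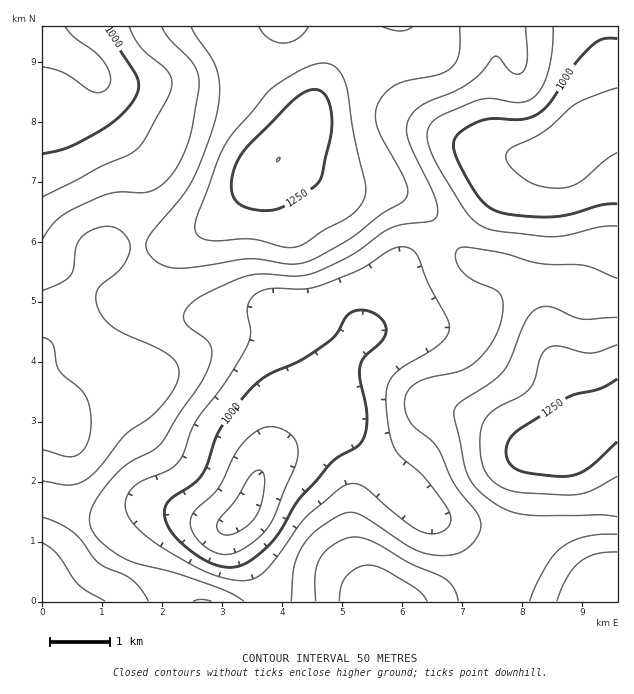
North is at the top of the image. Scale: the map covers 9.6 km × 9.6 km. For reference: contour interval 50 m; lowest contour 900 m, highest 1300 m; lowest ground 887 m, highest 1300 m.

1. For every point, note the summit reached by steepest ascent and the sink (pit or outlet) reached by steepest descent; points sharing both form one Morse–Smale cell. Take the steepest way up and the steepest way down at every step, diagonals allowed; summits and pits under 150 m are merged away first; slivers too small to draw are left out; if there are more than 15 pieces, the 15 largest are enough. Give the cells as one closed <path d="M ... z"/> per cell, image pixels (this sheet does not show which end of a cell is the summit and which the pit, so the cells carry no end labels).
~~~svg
<path d="M280 158l-53 54-30 21-16 7-18 5-42 1-23 6-40 79-16 18 1 253 223-1-2-12-27-46-5-12 0-8 16-16 12-35 10-15 37-27 13-13 7-36 7-15 16-20 16-16 12-26 20-33 17-17 31-22-19-22-30-18-20-4-42 0z"/><path d="M446 233l-31 21-17 17-20 33-12 26-16 16-16 20-7 15-7 36-13 13-37 27-10 15-12 35-16 16 0 8 5 12 27 46 2 13 318 0 6-13 9-11 19-5 0-159-5-1-6 3-29 20 2-6 0-9-4-18-8-19-14-27-14-45-6-12-8-11-15-14-12-6-17-3-16-9z"/><path d="M226 26l-184 1 1 321 15-17 40-79 23-6 28 0 21-2 21-8 17-9 19-15 49-49 21-28 3-8-2-4-43-45z"/><path d="M617 26l-261 0-6 7-14 22-32 69-20 27-4 8 55 29 42 0 20 4 30 18 21 22 30-24 40-44 14-6 19-4 14-8 16-14 30-12 7 0z"/><path d="M617 120l-6 0-24 10-27 19-42 15-40 44-32 24 20 25 9 6 24 6 12 6 15 14 8 11 6 12 14 45 14 27 8 19 4 18-2 16 29-21 11-4z"/><path d="M355 26l-129 1 10 19 19 32 41 40 4 9-1 4 16-28 21-48z"/><path d="M617 574l-18 4-9 11-5 12 32 1z"/>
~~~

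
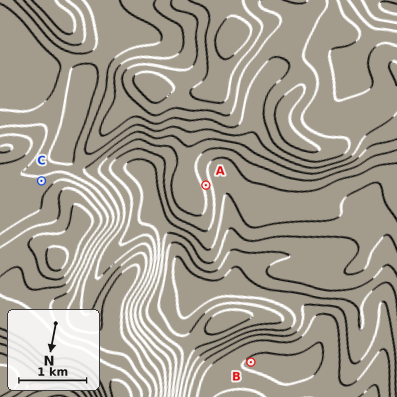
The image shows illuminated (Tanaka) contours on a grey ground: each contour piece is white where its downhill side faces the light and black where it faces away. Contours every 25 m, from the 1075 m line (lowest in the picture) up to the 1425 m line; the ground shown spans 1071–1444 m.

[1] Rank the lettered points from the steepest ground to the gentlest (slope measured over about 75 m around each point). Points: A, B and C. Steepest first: A C B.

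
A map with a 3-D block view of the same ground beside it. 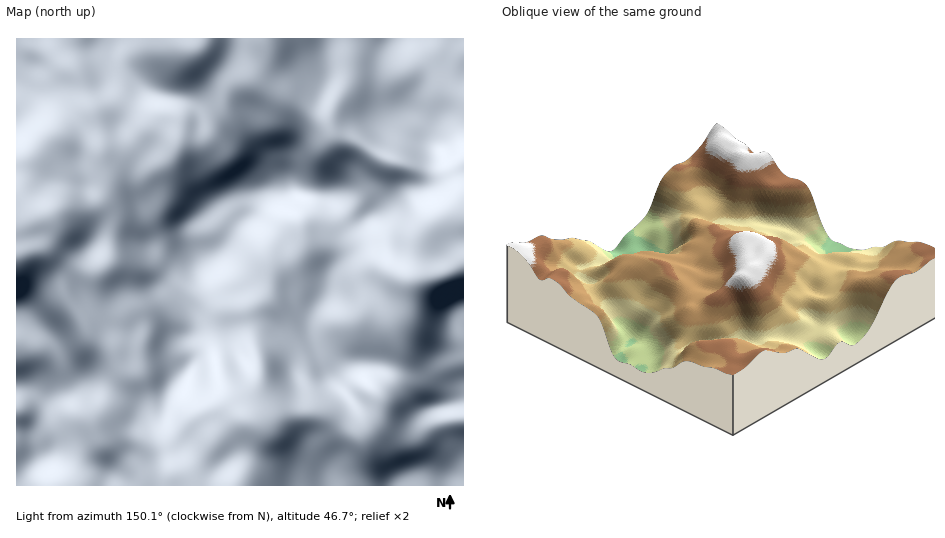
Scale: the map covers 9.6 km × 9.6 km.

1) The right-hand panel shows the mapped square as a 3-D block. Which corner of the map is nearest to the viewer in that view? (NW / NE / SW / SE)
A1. NE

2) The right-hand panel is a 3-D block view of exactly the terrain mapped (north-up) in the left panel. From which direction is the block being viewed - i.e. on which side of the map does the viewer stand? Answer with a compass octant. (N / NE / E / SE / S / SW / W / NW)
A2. NE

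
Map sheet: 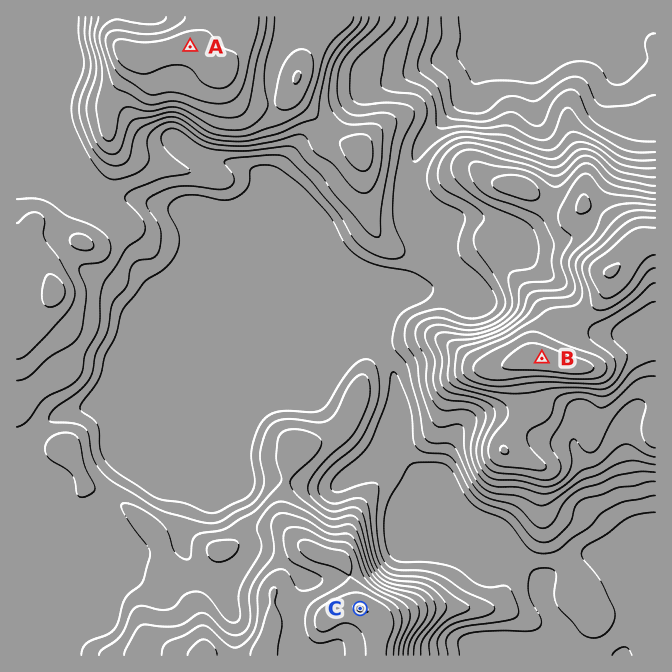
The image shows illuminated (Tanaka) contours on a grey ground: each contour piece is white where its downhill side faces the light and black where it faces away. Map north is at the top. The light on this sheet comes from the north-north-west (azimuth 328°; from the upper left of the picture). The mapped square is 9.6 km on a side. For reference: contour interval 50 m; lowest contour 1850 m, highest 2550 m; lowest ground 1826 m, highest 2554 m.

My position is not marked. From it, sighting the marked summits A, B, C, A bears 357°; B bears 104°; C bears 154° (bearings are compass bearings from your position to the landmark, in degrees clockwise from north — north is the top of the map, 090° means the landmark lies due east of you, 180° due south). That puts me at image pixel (200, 274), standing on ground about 2020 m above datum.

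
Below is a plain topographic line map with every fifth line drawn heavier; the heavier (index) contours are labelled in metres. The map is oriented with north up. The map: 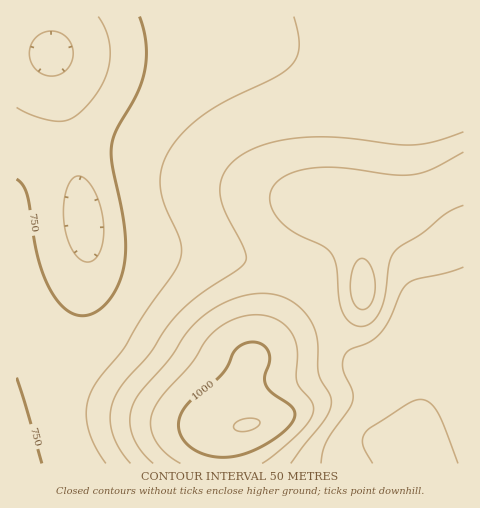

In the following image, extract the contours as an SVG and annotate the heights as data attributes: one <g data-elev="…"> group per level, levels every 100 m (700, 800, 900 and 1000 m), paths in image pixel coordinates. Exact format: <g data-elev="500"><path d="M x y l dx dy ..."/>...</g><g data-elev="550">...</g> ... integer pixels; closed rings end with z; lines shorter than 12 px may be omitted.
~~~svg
<g data-elev="700"><path d="M85 262l-7-4-7-10-4-12-3-15 0-17 2-14 5-10 6-4 8 3 9 10 6 15 3 18 0 16-3 14-6 8z"/><path d="M98 17l6 10 4 11 2 11 0 12-7 22-15 22-14 12-13 4-22-3-22-11"/></g><g data-elev="800"><path d="M373 463l-10-18 0-7 2-6 5-4 36-23 14-6 10 4 8 9 20 51"/><path d="M294 17l4 17 1 13-2 10-6 9-16 11-50 24-24 16-23 21-8 12-6 10-4 15 1 17 5 16 14 31 1 9 0 8-3 9-5 9-28 39-22 36-25 32-9 15-3 15 2 16 6 18 12 18"/></g><g data-elev="900"><path d="M291 463l35-45 4-9 1-10-12-24-2-36-3-11-5-9-8-11-11-8-13-5-14-2-15 2-17 5-15 7-14 10-14 14-18 27-33 39-7 16 1 18 8 17 14 15"/><path d="M463 152l-31 17-21 6-20 0-56-8-17 1-17 2-13 4-10 7-6 8-2 10 4 14 11 12 13 9 25 12 8 7 5 13 3 32 3 13 8 11 11 4 6-1 5-3 9-12 4-15 4-32 6-11 7-6 21-14 23-18 17-9"/></g><g data-elev="1000"><path d="M212 456l22 0 22-7 25-15 8-8 5-7 1-6-3-6-19-14-7-8-1-8 4-14 1-7-4-8-6-4-11-2-12 6-4 5-5 12-6 9-31 26-10 14-2 13 5 13 12 11z"/></g>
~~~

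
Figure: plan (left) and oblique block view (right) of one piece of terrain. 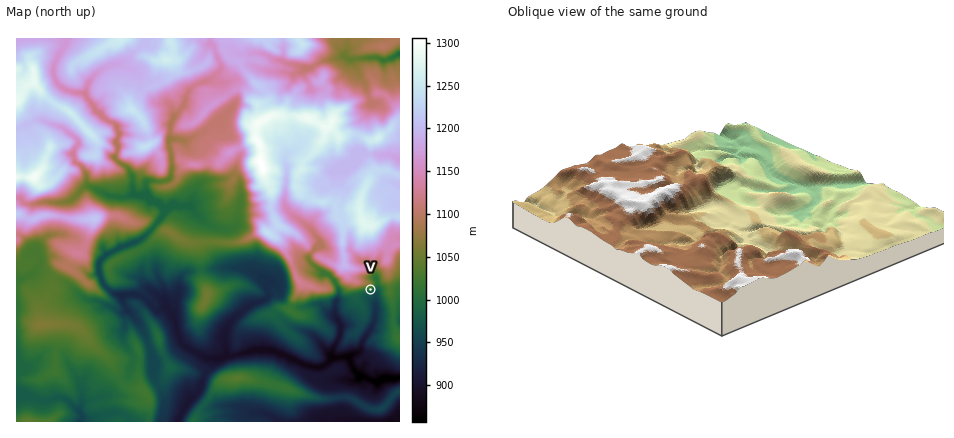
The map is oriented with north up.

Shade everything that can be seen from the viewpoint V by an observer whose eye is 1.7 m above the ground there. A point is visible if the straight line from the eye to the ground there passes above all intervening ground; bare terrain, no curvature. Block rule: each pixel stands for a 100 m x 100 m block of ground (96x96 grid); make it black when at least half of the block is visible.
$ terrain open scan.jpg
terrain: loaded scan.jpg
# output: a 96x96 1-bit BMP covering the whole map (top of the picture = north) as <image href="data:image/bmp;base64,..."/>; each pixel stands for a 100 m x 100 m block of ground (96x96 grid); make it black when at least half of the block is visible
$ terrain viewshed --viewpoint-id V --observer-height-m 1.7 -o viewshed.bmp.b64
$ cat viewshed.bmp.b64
<image width="96" height="96" href="data:image/bmp;base64,Qk2+BAAAAAAAAD4AAAAoAAAAYAAAAGAAAAABAAEAAAAAAIAEAAATCwAAEwsAAAIAAAAAAAAA////AAAAAAAAAAAAAAAAAAAAAAAAAAAAAAAAAAAAAAAAAAAAAAAAAAAAAAAAAAAAYAAAAAAAAPAAAAAAcAAAAAAAA/gAAAAAcAAAAAAED/wAAAAAYAAAAAD///wAAAAAwAAAAAP//4YAAAABgAAAAB///4AAAAAAAAAAAf/+BgAAAAAAAAAAP//8AAAAAAAAAAAf///8AAAAAAAAAAAf//g8AAAAAAAAAAAH/+AAAAAAAAAAAAAAfwAAAAAAAAAAAAAAAAAIAAAAAAAAAAAAAAA4AAAAAAAAAAAAAABgAAAAAAAAAAAAAADAAAAAAAAAAAAAAAGAABgAAAAAAAAAAAMAAP4AAAAAAAAAAAQBAP8AAAAAAAAAAAADHH8AAAAAAAAAAAAPBH4AAAAAAAAAAAAeAn4AAAAAAAAAAAB8A34AAAAAAAAAAAP4A/4AAAAAAAAAAAf4A/wAAAAAAAAAAA/wA/wAAAAAAAAAAAGAD/wAAAAAAAAAAACAD/wAAAAAAAAAAAAAB/gAAAAAAAAAAAAGB/gAAAAAAAAAAAAAB7gAAAAAAAAAAAAAAhgAAAAAAAAAAAAAABgAAAAAAAAAAAAAAAgAAAAAAAAAAAAAAAAAAAAAAAAAAAAAAAAAAAAAAAAAAAAAAAAAAAAAAAAAAAAAAAAAAAAAAAAAAAAAAAAAAAAAAAAAAAAAAAAAAAAAAAAAAAAAAAAAAAAAAAAAAAAAAAAAAAAAAAAAAAAAAAAAAAAAAAAAAAAAAAAAAAAAAAAAAAAAAAAAAAAAAAAAAAAAAAAAAAAAAAAAAAAAAAAAAAAAAAAAAAAAAAAAAAAAAAAAAAAAAAAAAAAAAAAAAAAAAAAAAAAAAAAAAAAAAAAAAAAAAAAAAAAAAAAAAAAAAAAAAAAAAAAAAAAAAAAAAAAAAAAAAAAAAAAAAAAAAAAAAAAAAAAAAAAAAAAAAAAAAAAAAAAAAAAAAAAAAAAAAAAAAAAAAAAAAAAAAAAAAAAAAAAAAAAAAAAAAAAAAAAAAAAAAAAAAAAAAAAAAAAAAAAAAAAAAAAAAAAAAAAAAAAAAAAAAAAAAAAAAAAAAAAAAAAAAAAAAAAAAAAAAAAAAAAAAAAAAAAAAAAAAAAAAAAAAAAAAAAAAAAAAAAAAAAAAAAAAAAAAAAAAAAAAAAAAAAAAAAAAAAAAAAAAAAAAAAAAAAAAAAAAAAAAAAAAAAAAAAAAAAAAAAAAAAAAAAAAAAAAAAAAAAAAAAAAAAAAAAAAAAAAAAAAAAAAAAAAAAAAAAAAAAAAAAAAAAAAAAAAAAAAAAAAAAAAAAAAAAAAAAAAAAAAAAAAAAAAAAAAAAAAAAAAAAAAAAAAAAAAAAAAAAAAAAAAAAAAAAAAAAAAAAAAAAAAAAAAAAAAAAAAAAAAAAAAAAAAAAAAAAAAAAAAAAAAAAAAAAAAAAAAAAAAAAAAAAAAAAAAAAAAAAAAAAAAAAAAAAAAAAAAAAAAAAAAAAAAAAAAAAAAAAAAAAAAAAAAAAAAAAAAAAAAAAAAAAAAAAAAAAAAAA="/>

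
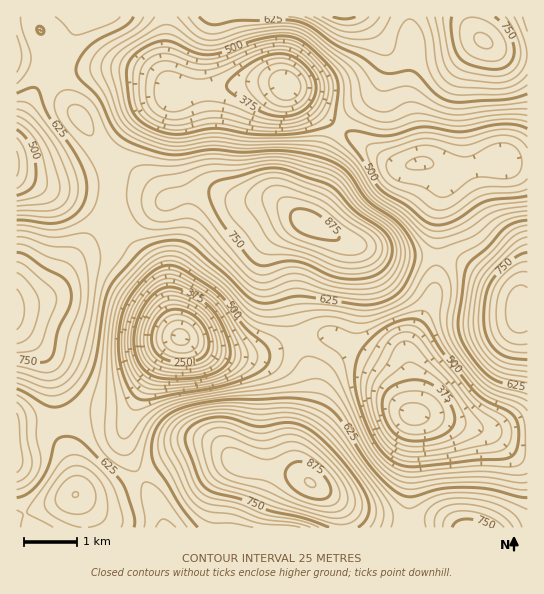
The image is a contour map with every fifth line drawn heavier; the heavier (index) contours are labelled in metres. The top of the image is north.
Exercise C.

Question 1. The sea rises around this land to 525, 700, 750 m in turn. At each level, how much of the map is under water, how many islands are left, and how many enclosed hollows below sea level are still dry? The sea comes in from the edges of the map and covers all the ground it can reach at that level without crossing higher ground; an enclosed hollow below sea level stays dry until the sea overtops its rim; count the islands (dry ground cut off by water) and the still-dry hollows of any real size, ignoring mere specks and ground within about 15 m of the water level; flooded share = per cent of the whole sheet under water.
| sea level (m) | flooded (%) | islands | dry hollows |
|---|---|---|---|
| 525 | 14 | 0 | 2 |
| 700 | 76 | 2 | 0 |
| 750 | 86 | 1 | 0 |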